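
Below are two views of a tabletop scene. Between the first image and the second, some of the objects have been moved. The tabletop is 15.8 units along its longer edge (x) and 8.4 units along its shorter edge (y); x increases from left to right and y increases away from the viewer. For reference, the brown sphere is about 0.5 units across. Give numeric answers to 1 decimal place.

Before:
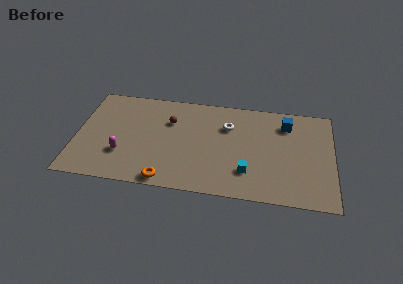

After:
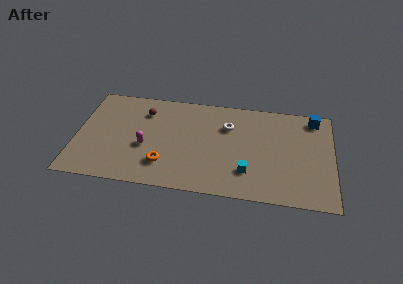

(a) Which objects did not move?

the white torus and the cyan cube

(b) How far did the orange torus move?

1.3

The orange torus was near (5.7, 0.8) before and (5.5, 2.1) after, so it travelled √(0.2² + 1.3²) ≈ 1.3 units.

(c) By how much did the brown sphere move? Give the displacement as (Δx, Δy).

(-1.6, 0.6)

From the two frames, the brown sphere sits at roughly (5.7, 5.8) before and (4.1, 6.4) after.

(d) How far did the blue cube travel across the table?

1.8

From (12.9, 6.6) to (14.6, 7.3), the blue cube covered √(1.7² + 0.7²) ≈ 1.8 units.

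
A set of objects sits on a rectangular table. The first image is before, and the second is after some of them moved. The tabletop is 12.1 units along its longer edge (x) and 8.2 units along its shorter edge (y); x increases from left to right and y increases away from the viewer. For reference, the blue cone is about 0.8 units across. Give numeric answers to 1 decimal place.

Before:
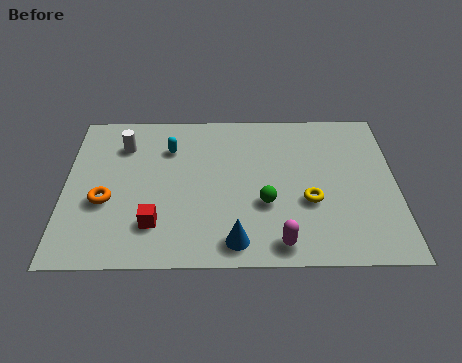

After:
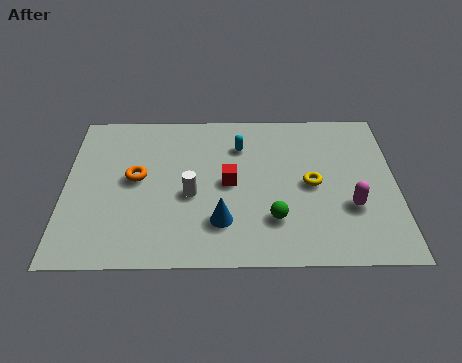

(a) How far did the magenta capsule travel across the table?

3.2

The magenta capsule was near (7.8, 1.0) before and (10.4, 2.8) after, so it travelled √(2.6² + 1.8²) ≈ 3.2 units.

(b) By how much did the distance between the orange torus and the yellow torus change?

-1.0

The distance was about 7.4 in the first image and 6.4 in the second, so they moved 1.0 units closer together.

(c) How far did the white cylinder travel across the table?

3.7

From (2.1, 6.2) to (4.6, 3.5), the white cylinder covered √(2.5² + 2.7²) ≈ 3.7 units.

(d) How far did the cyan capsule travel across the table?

2.6

From (3.8, 6.0) to (6.4, 6.1), the cyan capsule covered √(2.6² + 0.1²) ≈ 2.6 units.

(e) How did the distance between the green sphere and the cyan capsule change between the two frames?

-0.5

They were about 4.6 units apart before and 4.1 after — 0.5 units closer together.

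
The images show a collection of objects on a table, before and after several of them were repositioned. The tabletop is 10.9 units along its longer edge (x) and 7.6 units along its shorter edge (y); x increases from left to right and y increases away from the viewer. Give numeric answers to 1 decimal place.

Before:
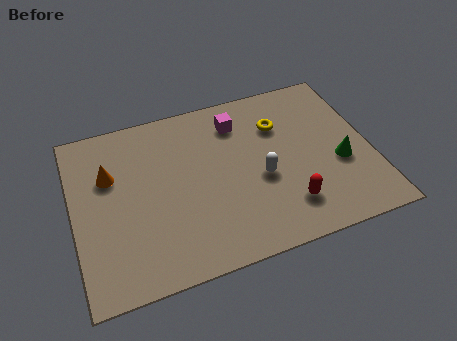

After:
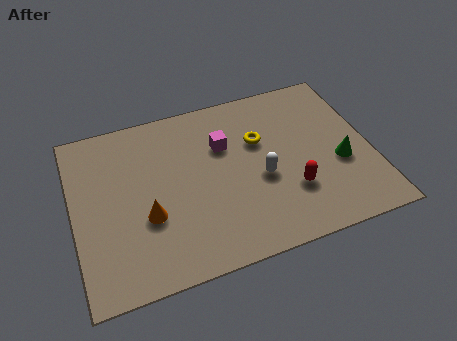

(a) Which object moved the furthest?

the orange cone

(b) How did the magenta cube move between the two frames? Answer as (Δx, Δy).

(-0.6, -0.9)

The magenta cube started near (6.2, 6.0) and ended near (5.6, 5.1).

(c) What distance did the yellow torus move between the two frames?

0.9

From (7.7, 5.4) to (6.9, 4.9), the yellow torus covered √(0.8² + 0.5²) ≈ 0.9 units.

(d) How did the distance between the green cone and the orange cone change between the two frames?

-1.4

They were about 8.5 units apart before and 7.1 after — 1.4 units closer together.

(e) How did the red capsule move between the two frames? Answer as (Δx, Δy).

(0.2, 0.6)

The red capsule started near (7.6, 1.7) and ended near (7.8, 2.3).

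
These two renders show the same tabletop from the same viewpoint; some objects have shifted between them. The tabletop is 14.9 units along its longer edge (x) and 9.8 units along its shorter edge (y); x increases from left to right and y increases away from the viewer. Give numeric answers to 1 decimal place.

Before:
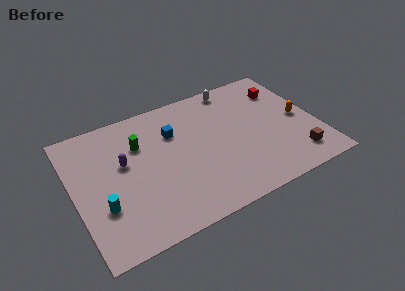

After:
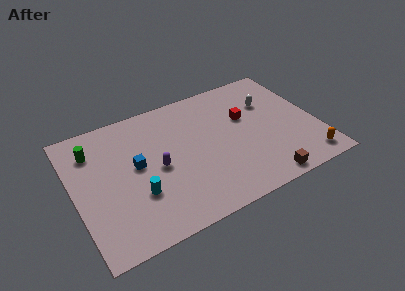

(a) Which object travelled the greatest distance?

the orange capsule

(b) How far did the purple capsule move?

2.2

The purple capsule was near (3.1, 5.8) before and (5.0, 4.6) after, so it travelled √(1.9² + 1.2²) ≈ 2.2 units.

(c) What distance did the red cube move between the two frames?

2.9

From (13.3, 7.4) to (10.7, 6.1), the red cube covered √(2.6² + 1.3²) ≈ 2.9 units.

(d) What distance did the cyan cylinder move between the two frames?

2.1

From (1.5, 3.2) to (3.6, 3.2), the cyan cylinder covered √(2.1² + 0.0²) ≈ 2.1 units.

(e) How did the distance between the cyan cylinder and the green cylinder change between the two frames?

+0.3

The distance was about 4.5 in the first image and 4.8 in the second, so they moved 0.3 units further apart.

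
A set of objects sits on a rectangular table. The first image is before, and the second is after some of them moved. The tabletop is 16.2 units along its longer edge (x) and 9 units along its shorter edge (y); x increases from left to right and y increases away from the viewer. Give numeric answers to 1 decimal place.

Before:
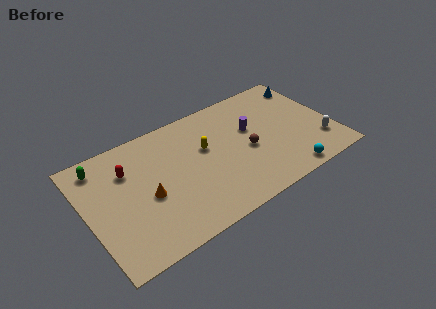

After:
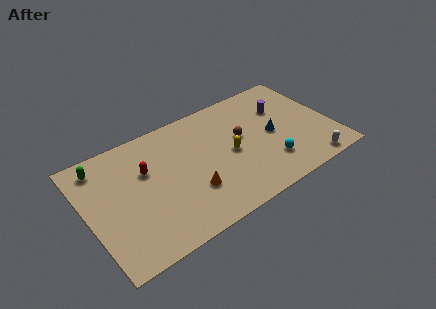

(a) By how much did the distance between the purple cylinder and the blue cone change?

-2.6

The distance was about 4.7 in the first image and 2.1 in the second, so they moved 2.6 units closer together.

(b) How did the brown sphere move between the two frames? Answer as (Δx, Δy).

(-0.2, 1.2)

From the two frames, the brown sphere sits at roughly (10.5, 4.0) before and (10.3, 5.2) after.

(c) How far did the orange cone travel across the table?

2.9

The orange cone moved from about (3.8, 3.9) to (6.5, 2.8), a distance of √(2.7² + 1.1²) ≈ 2.9.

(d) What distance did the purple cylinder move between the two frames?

2.4

The purple cylinder moved from about (11.0, 5.5) to (13.3, 6.2), a distance of √(2.3² + 0.7²) ≈ 2.4.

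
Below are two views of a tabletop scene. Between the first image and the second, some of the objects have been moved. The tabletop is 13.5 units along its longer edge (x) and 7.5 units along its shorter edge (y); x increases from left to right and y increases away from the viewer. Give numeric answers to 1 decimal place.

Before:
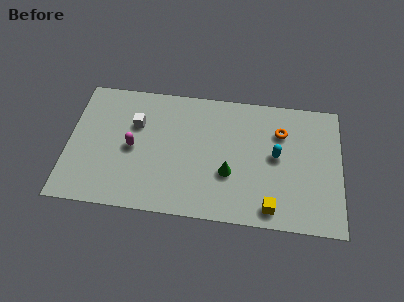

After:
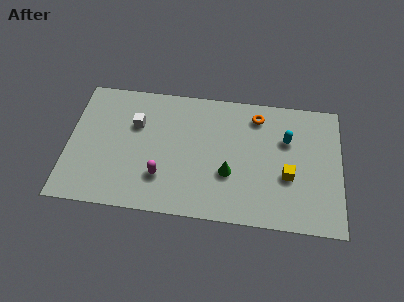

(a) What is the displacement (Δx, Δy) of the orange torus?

(-1.2, 0.8)

The orange torus started near (10.5, 5.4) and ended near (9.3, 6.2).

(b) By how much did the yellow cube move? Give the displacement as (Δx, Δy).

(0.8, 1.9)

The yellow cube was at about (10.1, 1.0) and moved to about (10.9, 2.9).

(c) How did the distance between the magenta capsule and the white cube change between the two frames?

+1.8

Before: roughly 1.4 units apart; after: 3.2. That's 1.8 units further apart.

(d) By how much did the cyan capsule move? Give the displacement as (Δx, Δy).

(0.5, 1.0)

From the two frames, the cyan capsule sits at roughly (10.3, 4.0) before and (10.8, 5.0) after.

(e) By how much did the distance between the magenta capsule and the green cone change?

-1.5

The distance was about 4.9 in the first image and 3.4 in the second, so they moved 1.5 units closer together.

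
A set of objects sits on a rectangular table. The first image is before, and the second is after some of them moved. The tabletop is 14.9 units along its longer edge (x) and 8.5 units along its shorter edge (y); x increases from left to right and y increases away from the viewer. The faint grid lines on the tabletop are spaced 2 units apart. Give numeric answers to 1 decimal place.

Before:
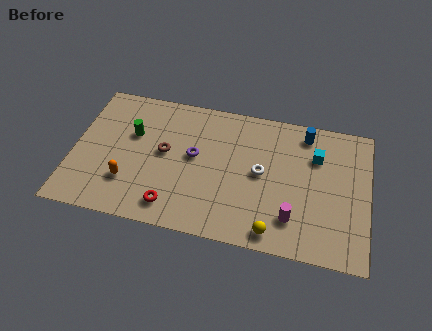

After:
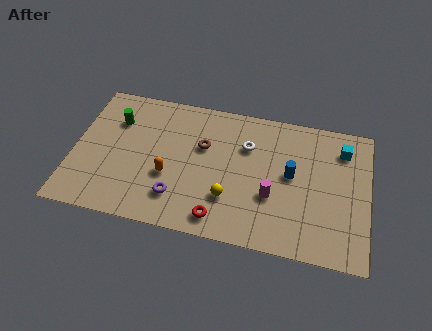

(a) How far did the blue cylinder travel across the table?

2.8

From (11.6, 7.3) to (11.0, 4.6), the blue cylinder covered √(0.6² + 2.7²) ≈ 2.8 units.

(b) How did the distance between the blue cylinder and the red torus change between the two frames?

-3.9

The distance was about 8.7 in the first image and 4.8 in the second, so they moved 3.9 units closer together.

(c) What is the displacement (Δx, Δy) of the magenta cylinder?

(-1.1, 1.1)

The magenta cylinder started near (11.2, 2.0) and ended near (10.1, 3.1).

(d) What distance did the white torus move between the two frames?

1.7

The white torus moved from about (9.5, 4.4) to (8.7, 5.9), a distance of √(0.8² + 1.5²) ≈ 1.7.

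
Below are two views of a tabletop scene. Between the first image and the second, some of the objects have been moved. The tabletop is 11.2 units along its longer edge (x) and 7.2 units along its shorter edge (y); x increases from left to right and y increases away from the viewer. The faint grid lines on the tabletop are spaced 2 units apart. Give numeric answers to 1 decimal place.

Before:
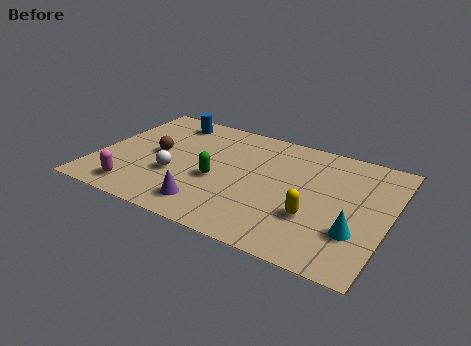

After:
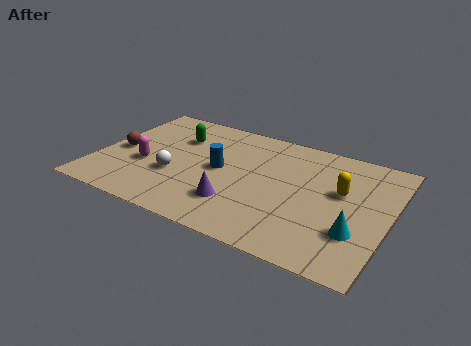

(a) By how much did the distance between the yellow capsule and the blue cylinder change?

-2.6

Before: roughly 7.2 units apart; after: 4.6. That's 2.6 units closer together.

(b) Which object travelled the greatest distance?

the blue cylinder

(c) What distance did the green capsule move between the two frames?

2.8

The green capsule moved from about (4.7, 3.0) to (2.8, 5.1), a distance of √(1.9² + 2.1²) ≈ 2.8.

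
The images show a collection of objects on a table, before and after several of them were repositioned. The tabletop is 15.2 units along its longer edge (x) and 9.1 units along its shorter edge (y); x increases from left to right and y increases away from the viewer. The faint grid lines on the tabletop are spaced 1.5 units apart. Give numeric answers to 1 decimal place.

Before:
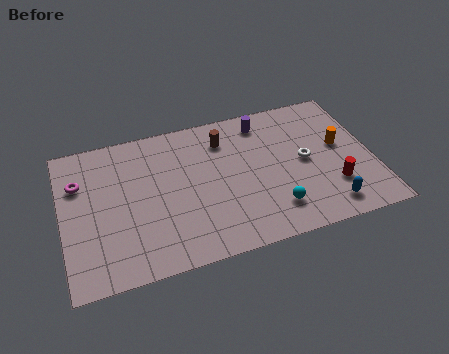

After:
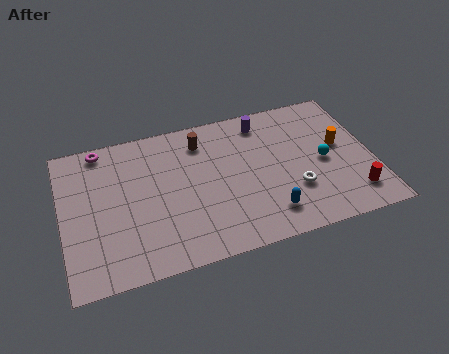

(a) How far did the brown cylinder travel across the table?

1.1

The brown cylinder was near (8.1, 7.1) before and (7.0, 7.3) after, so it travelled √(1.1² + 0.2²) ≈ 1.1 units.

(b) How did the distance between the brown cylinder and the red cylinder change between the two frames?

+2.2

The distance was about 6.7 in the first image and 8.9 in the second, so they moved 2.2 units further apart.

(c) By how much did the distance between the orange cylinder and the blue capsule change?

+1.3

The distance was about 3.8 in the first image and 5.1 in the second, so they moved 1.3 units further apart.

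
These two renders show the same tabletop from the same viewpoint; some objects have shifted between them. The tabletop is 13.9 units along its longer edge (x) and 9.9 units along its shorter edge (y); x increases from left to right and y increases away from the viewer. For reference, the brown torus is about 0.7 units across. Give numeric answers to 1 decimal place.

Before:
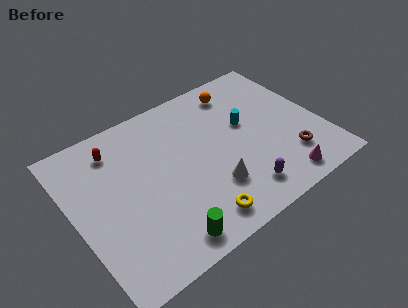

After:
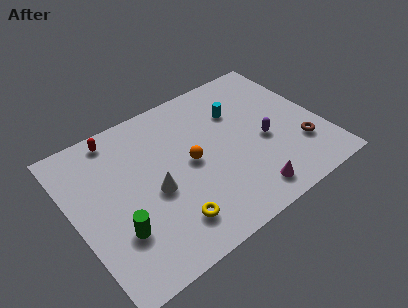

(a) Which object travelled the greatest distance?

the orange sphere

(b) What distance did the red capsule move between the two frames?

0.8

The red capsule was near (2.8, 8.0) before and (3.0, 8.8) after, so it travelled √(0.2² + 0.8²) ≈ 0.8 units.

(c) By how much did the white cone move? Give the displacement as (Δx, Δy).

(-3.0, 1.5)

The white cone was at about (7.3, 2.8) and moved to about (4.3, 4.3).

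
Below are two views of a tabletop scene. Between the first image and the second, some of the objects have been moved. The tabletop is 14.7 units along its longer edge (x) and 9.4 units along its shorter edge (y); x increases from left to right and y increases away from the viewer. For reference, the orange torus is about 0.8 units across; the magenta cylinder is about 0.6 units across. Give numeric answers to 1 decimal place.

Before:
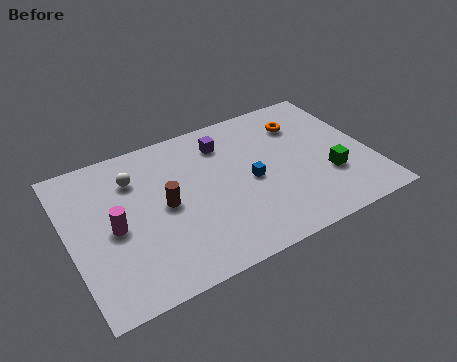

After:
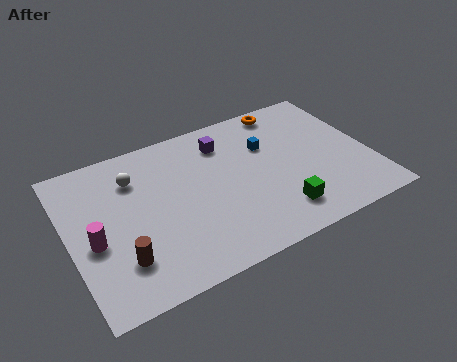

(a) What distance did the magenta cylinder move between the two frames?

1.1

The magenta cylinder was near (2.1, 4.4) before and (1.1, 4.0) after, so it travelled √(1.0² + 0.4²) ≈ 1.1 units.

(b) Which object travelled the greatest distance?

the brown cylinder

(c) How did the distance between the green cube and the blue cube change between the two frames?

+0.5

They were about 3.9 units apart before and 4.4 after — 0.5 units further apart.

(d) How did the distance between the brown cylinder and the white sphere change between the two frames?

+2.2

Before: roughly 2.6 units apart; after: 4.8. That's 2.2 units further apart.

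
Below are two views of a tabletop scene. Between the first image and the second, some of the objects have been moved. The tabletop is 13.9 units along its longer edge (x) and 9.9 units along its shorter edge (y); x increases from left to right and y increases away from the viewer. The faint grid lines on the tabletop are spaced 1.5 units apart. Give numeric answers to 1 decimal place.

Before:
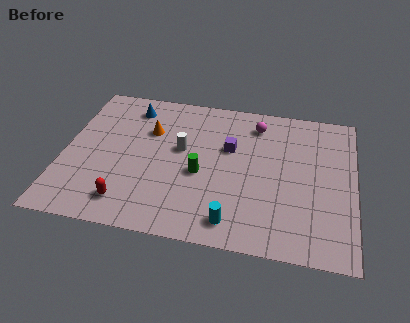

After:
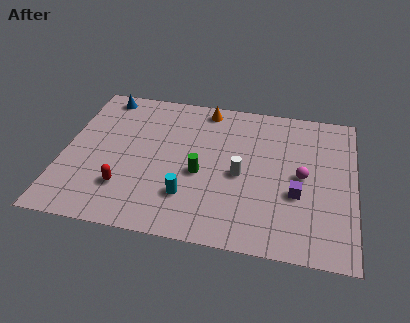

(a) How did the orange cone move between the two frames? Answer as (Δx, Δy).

(2.6, 2.1)

From the two frames, the orange cone sits at roughly (4.0, 6.7) before and (6.6, 8.8) after.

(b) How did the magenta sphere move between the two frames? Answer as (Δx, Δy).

(2.3, -3.2)

From the two frames, the magenta sphere sits at roughly (9.1, 8.1) before and (11.4, 4.9) after.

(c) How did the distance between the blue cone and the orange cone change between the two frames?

+3.2

They were about 1.8 units apart before and 5.0 after — 3.2 units further apart.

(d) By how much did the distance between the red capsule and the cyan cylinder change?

-2.0

The distance was about 5.0 in the first image and 3.0 in the second, so they moved 2.0 units closer together.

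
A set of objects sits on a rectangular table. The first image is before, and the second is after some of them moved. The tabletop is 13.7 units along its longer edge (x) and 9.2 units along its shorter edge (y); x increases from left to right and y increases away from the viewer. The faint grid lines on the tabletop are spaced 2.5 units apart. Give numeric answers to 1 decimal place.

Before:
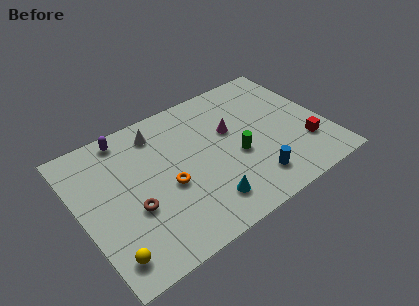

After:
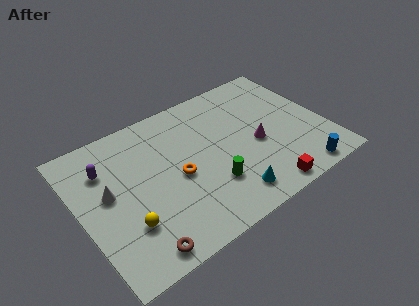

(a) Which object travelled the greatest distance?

the white cone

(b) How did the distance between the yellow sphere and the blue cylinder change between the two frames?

+1.5

Before: roughly 8.1 units apart; after: 9.6. That's 1.5 units further apart.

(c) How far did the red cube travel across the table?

3.3

The red cube was near (12.3, 2.6) before and (9.5, 0.9) after, so it travelled √(2.8² + 1.7²) ≈ 3.3 units.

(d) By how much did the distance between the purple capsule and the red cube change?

-1.1

The distance was about 10.8 in the first image and 9.7 in the second, so they moved 1.1 units closer together.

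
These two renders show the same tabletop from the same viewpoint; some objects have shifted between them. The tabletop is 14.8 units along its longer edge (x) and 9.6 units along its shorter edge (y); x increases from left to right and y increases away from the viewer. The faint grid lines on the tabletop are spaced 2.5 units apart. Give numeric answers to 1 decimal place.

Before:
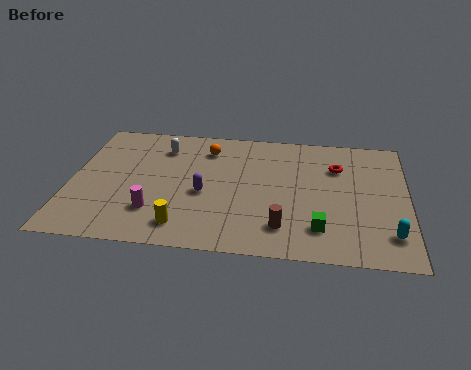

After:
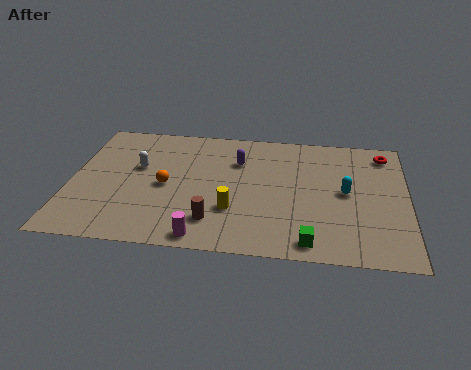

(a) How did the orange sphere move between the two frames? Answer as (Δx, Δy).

(-1.7, -3.1)

The orange sphere was at about (5.9, 7.6) and moved to about (4.2, 4.5).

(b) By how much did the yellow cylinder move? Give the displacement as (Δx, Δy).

(2.1, 1.4)

The yellow cylinder was at about (5.1, 1.6) and moved to about (7.2, 3.0).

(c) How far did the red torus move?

2.5

From (11.7, 6.8) to (13.8, 8.1), the red torus covered √(2.1² + 1.3²) ≈ 2.5 units.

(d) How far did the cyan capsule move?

3.5

From (14.0, 2.0) to (12.1, 4.9), the cyan capsule covered √(1.9² + 2.9²) ≈ 3.5 units.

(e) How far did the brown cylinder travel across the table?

3.0

The brown cylinder was near (9.4, 2.0) before and (6.4, 2.1) after, so it travelled √(3.0² + 0.1²) ≈ 3.0 units.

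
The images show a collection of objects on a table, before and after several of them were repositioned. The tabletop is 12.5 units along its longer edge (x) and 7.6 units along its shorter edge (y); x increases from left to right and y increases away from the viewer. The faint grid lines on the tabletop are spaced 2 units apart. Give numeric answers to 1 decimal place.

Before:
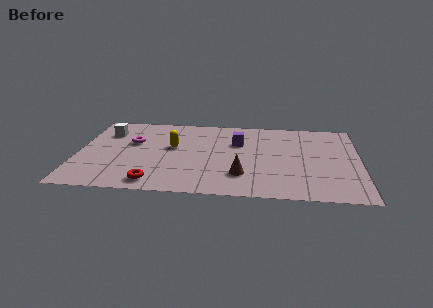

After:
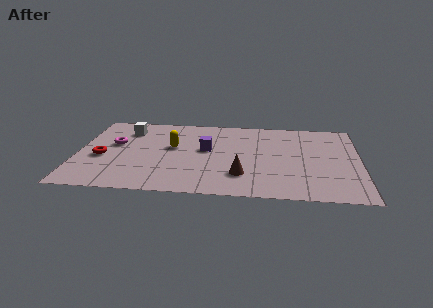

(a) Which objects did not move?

the yellow capsule and the brown cone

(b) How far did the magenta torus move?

0.8

The magenta torus was near (2.4, 4.7) before and (1.6, 4.5) after, so it travelled √(0.8² + 0.2²) ≈ 0.8 units.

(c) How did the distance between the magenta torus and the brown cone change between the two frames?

+0.6

Before: roughly 5.6 units apart; after: 6.2. That's 0.6 units further apart.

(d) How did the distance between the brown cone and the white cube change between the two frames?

-0.6

The distance was about 7.1 in the first image and 6.5 in the second, so they moved 0.6 units closer together.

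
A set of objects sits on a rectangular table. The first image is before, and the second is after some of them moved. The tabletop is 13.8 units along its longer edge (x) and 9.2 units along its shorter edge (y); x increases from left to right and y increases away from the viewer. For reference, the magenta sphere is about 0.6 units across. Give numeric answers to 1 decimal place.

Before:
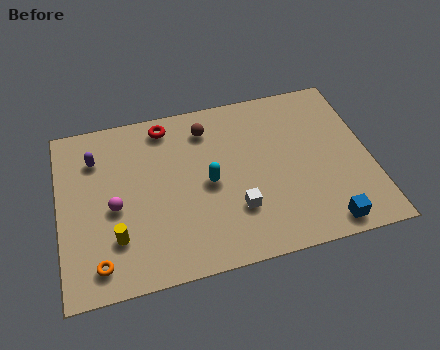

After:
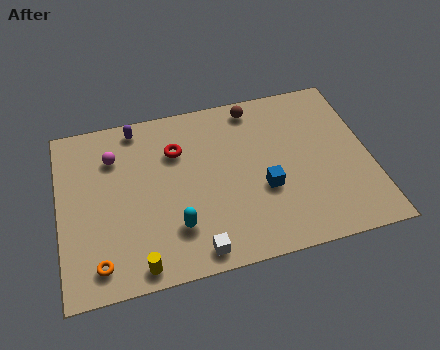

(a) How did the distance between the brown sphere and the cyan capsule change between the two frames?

+3.9

The distance was about 3.0 in the first image and 6.9 in the second, so they moved 3.9 units further apart.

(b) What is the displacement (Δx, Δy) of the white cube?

(-1.9, -1.7)

The white cube started near (7.7, 2.7) and ended near (5.8, 1.0).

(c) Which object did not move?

the orange torus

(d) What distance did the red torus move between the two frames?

1.6

The red torus moved from about (4.9, 8.0) to (5.3, 6.5), a distance of √(0.4² + 1.5²) ≈ 1.6.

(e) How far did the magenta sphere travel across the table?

2.7

The magenta sphere was near (2.4, 4.1) before and (2.5, 6.8) after, so it travelled √(0.1² + 2.7²) ≈ 2.7 units.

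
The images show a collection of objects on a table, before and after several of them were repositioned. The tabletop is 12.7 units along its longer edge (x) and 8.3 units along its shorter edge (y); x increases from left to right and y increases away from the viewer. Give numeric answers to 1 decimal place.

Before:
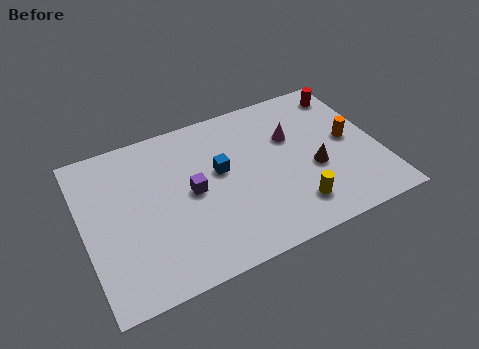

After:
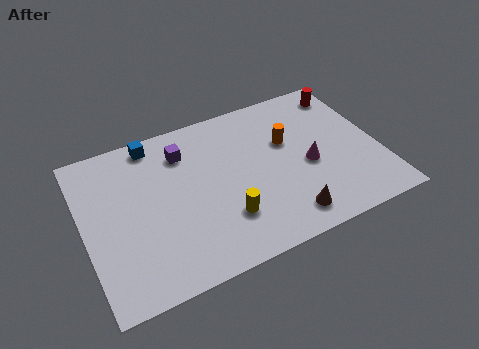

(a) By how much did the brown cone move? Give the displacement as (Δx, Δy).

(-1.5, -2.0)

The brown cone started near (9.8, 3.3) and ended near (8.3, 1.3).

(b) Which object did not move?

the red cylinder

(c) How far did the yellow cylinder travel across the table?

3.0

The yellow cylinder was near (8.7, 1.7) before and (5.8, 2.3) after, so it travelled √(2.9² + 0.6²) ≈ 3.0 units.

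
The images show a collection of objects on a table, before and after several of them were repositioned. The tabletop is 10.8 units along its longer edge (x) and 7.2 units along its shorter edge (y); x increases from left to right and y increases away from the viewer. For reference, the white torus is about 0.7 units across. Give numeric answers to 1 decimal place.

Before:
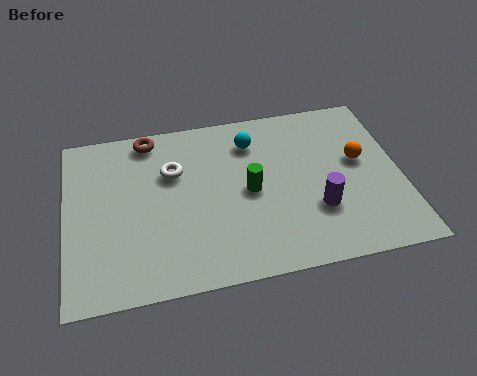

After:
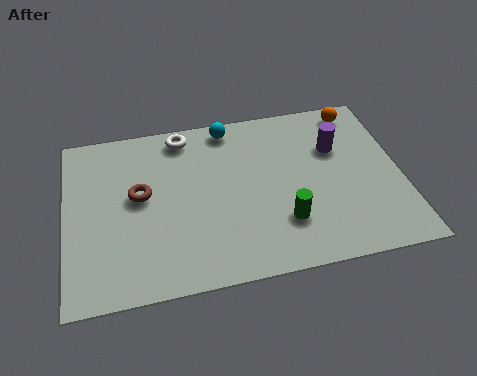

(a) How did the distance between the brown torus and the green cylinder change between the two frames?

+0.7

Before: roughly 4.2 units apart; after: 4.9. That's 0.7 units further apart.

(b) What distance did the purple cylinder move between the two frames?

2.6

The purple cylinder was near (8.0, 2.3) before and (8.8, 4.8) after, so it travelled √(0.8² + 2.5²) ≈ 2.6 units.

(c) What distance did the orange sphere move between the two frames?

2.2

From (9.5, 4.1) to (9.6, 6.3), the orange sphere covered √(0.1² + 2.2²) ≈ 2.2 units.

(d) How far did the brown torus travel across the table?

2.4

The brown torus moved from about (2.8, 6.4) to (2.4, 4.0), a distance of √(0.4² + 2.4²) ≈ 2.4.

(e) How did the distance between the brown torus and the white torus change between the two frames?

+1.0

Before: roughly 1.7 units apart; after: 2.7. That's 1.0 units further apart.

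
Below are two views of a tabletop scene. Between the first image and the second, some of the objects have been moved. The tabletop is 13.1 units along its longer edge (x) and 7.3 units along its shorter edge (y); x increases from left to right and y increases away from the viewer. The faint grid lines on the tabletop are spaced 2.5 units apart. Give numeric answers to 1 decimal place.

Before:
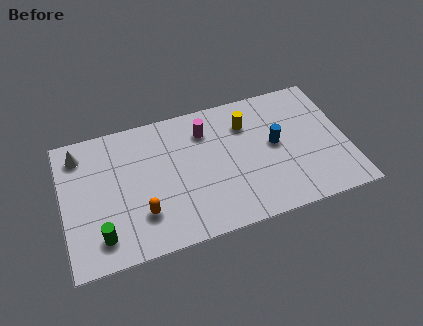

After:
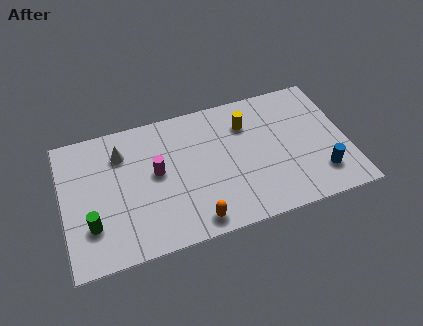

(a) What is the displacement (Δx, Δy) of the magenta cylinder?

(-2.4, -1.6)

From the two frames, the magenta cylinder sits at roughly (6.7, 5.6) before and (4.3, 4.0) after.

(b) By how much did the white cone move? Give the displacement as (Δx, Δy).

(1.9, -0.5)

From the two frames, the white cone sits at roughly (0.9, 6.0) before and (2.8, 5.5) after.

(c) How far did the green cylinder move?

0.8

The green cylinder was near (1.6, 1.4) before and (1.2, 2.1) after, so it travelled √(0.4² + 0.7²) ≈ 0.8 units.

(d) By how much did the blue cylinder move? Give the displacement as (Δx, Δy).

(1.9, -2.2)

The blue cylinder was at about (9.8, 3.9) and moved to about (11.7, 1.7).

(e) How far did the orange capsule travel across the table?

2.5

The orange capsule was near (3.5, 2.0) before and (5.8, 0.9) after, so it travelled √(2.3² + 1.1²) ≈ 2.5 units.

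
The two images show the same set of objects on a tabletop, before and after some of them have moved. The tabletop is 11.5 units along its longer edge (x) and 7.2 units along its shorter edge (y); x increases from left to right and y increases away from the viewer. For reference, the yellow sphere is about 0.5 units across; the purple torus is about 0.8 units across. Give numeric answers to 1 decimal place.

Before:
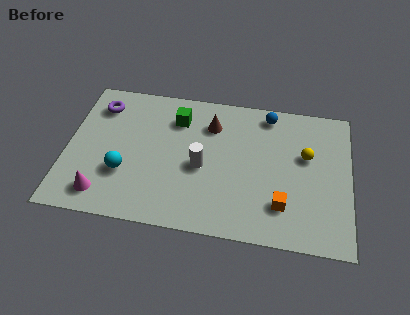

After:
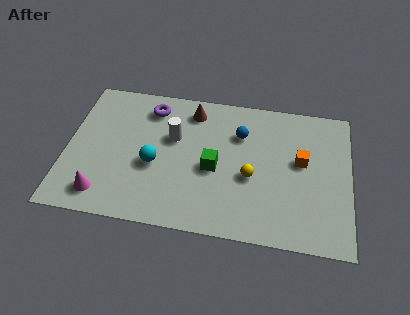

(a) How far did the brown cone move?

1.0

From (5.8, 5.4) to (5.0, 6.0), the brown cone covered √(0.8² + 0.6²) ≈ 1.0 units.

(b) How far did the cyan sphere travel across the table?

1.3

From (2.4, 2.4) to (3.6, 3.0), the cyan sphere covered √(1.2² + 0.6²) ≈ 1.3 units.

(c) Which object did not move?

the magenta cone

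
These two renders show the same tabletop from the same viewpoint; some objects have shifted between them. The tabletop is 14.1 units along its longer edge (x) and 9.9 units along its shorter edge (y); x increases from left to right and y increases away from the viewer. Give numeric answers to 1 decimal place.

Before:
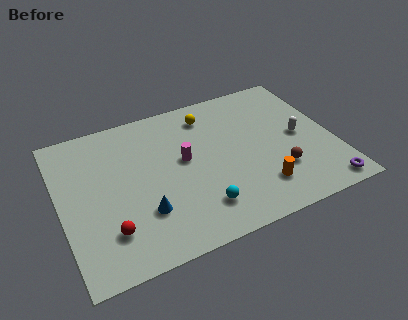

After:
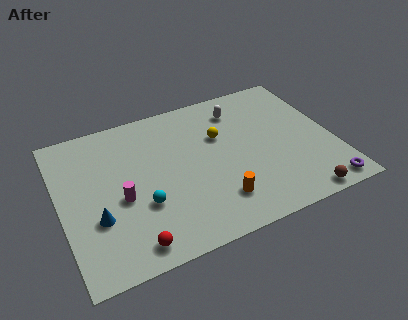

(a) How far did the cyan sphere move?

3.1

The cyan sphere moved from about (6.8, 2.1) to (4.0, 3.4), a distance of √(2.8² + 1.3²) ≈ 3.1.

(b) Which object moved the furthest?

the white capsule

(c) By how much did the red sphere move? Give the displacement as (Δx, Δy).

(1.0, -1.2)

The red sphere started near (2.2, 2.4) and ended near (3.2, 1.2).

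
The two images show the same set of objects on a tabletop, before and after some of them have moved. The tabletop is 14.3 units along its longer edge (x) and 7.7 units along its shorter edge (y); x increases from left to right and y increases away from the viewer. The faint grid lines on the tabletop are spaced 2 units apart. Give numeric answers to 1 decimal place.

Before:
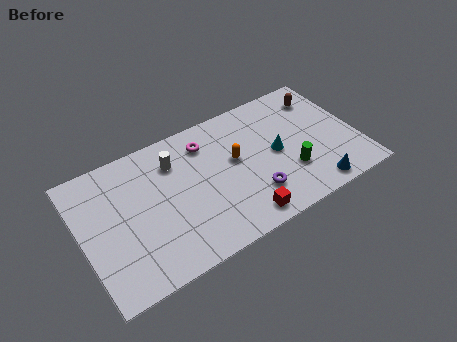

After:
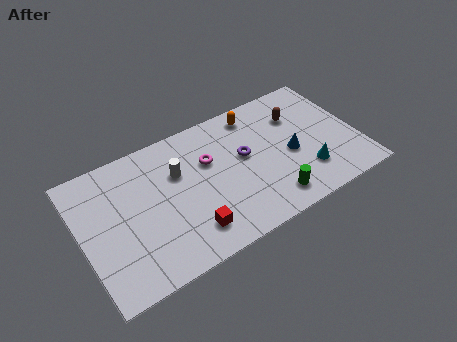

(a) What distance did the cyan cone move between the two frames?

2.2

The cyan cone moved from about (10.1, 3.8) to (11.4, 2.0), a distance of √(1.3² + 1.8²) ≈ 2.2.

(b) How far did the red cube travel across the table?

2.7

The red cube was near (7.8, 1.0) before and (5.2, 1.6) after, so it travelled √(2.6² + 0.6²) ≈ 2.7 units.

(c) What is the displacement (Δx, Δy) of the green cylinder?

(-1.2, -1.1)

The green cylinder started near (10.6, 2.4) and ended near (9.4, 1.3).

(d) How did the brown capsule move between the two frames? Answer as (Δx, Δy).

(-1.4, -0.6)

The brown capsule started near (12.9, 6.1) and ended near (11.5, 5.5).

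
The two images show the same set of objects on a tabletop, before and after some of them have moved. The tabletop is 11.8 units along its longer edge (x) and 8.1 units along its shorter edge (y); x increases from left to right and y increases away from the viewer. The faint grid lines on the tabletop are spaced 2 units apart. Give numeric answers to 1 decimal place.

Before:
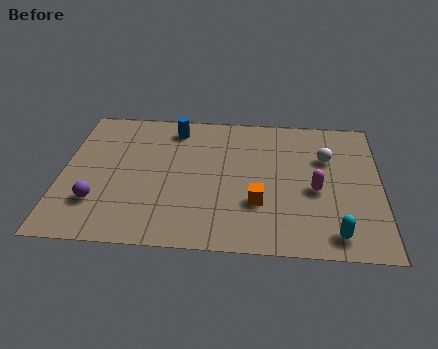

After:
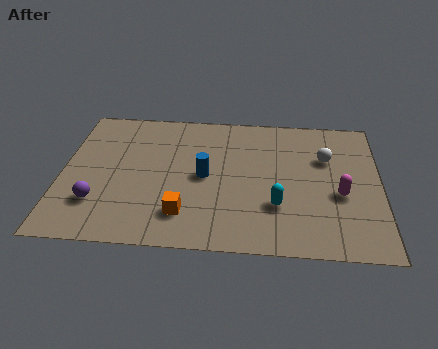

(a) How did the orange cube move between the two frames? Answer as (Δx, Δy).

(-2.7, -0.8)

From the two frames, the orange cube sits at roughly (7.3, 2.6) before and (4.6, 1.8) after.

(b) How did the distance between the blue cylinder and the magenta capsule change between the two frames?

-1.2

The distance was about 6.2 in the first image and 5.0 in the second, so they moved 1.2 units closer together.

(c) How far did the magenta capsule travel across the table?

0.9

The magenta capsule moved from about (9.4, 3.5) to (10.3, 3.3), a distance of √(0.9² + 0.2²) ≈ 0.9.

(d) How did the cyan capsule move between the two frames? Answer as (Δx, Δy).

(-2.1, 1.4)

The cyan capsule was at about (10.1, 1.1) and moved to about (8.0, 2.5).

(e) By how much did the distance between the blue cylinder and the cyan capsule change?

-5.2

They were about 8.3 units apart before and 3.1 after — 5.2 units closer together.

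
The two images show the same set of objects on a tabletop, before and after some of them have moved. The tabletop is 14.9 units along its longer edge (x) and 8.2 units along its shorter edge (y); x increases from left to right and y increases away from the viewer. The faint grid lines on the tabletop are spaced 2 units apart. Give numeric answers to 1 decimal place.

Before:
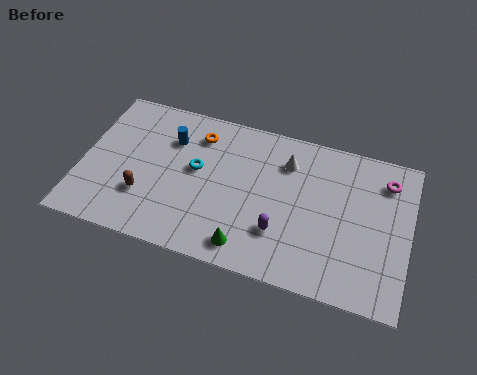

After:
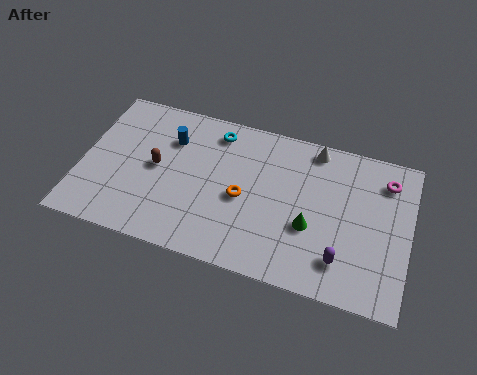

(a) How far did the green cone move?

3.3

The green cone moved from about (7.8, 1.2) to (10.5, 3.1), a distance of √(2.7² + 1.9²) ≈ 3.3.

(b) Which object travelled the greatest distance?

the orange torus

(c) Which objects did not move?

the magenta torus and the blue cylinder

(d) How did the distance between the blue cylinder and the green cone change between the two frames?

+1.1

Before: roughly 6.1 units apart; after: 7.2. That's 1.1 units further apart.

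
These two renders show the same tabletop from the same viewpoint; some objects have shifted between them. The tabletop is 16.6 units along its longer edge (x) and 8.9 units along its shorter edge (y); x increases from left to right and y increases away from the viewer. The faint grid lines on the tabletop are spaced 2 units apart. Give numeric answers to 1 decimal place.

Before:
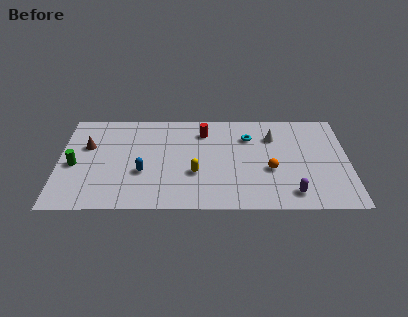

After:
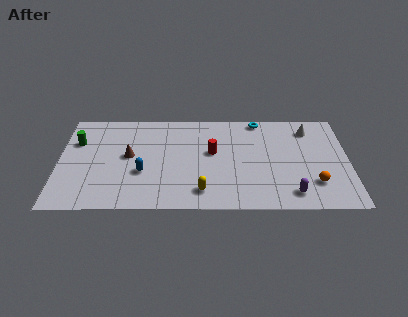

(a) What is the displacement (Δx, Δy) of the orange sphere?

(2.5, -1.2)

The orange sphere was at about (12.1, 3.5) and moved to about (14.6, 2.3).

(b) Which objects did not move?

the blue capsule and the purple capsule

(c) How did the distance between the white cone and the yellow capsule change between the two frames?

+2.8

The distance was about 5.6 in the first image and 8.4 in the second, so they moved 2.8 units further apart.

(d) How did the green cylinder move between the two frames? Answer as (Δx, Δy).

(0.1, 2.1)

The green cylinder was at about (0.9, 4.0) and moved to about (1.0, 6.1).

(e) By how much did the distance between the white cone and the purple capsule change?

+0.7

The distance was about 5.2 in the first image and 5.9 in the second, so they moved 0.7 units further apart.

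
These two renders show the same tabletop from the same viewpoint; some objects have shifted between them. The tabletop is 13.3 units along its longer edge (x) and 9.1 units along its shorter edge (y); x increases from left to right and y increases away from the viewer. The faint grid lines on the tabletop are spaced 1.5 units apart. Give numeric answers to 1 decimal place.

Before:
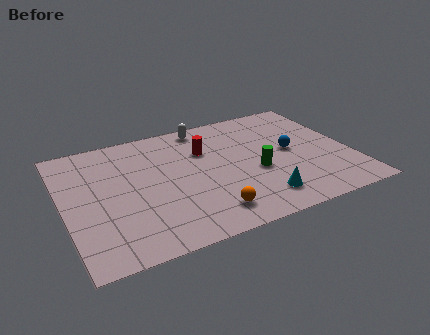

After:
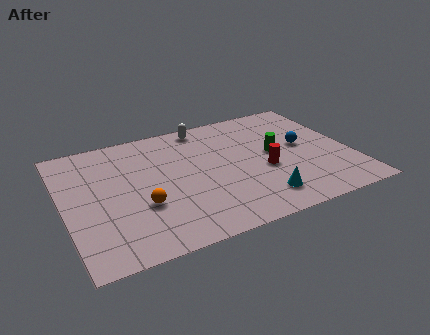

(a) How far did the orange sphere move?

3.3

The orange sphere moved from about (6.3, 1.6) to (3.4, 3.2), a distance of √(2.9² + 1.6²) ≈ 3.3.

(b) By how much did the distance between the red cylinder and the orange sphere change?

+1.2

Before: roughly 4.6 units apart; after: 5.8. That's 1.2 units further apart.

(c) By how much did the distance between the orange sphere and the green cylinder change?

+3.3

They were about 3.3 units apart before and 6.6 after — 3.3 units further apart.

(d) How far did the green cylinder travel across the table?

1.5

The green cylinder was near (8.8, 3.7) before and (9.8, 4.8) after, so it travelled √(1.0² + 1.1²) ≈ 1.5 units.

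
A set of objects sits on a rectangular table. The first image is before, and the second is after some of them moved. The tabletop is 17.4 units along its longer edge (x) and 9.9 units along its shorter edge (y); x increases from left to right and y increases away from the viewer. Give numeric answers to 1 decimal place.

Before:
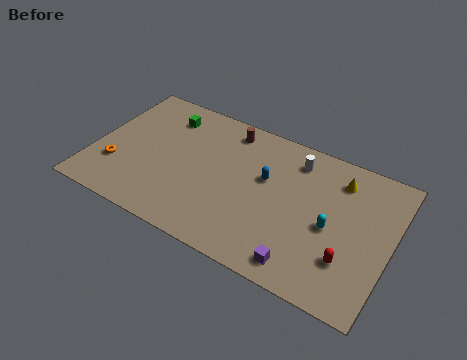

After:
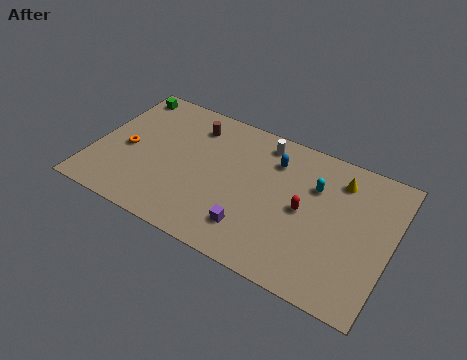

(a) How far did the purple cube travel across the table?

3.2

From (12.8, 1.3) to (9.7, 2.2), the purple cube covered √(3.1² + 0.9²) ≈ 3.2 units.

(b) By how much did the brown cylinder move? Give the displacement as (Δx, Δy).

(-2.0, -0.6)

The brown cylinder was at about (7.4, 8.5) and moved to about (5.4, 7.9).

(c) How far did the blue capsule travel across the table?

1.5

The blue capsule was near (10.0, 6.0) before and (10.3, 7.5) after, so it travelled √(0.3² + 1.5²) ≈ 1.5 units.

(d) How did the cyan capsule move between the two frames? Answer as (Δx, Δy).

(-1.2, 2.3)

From the two frames, the cyan capsule sits at roughly (14.0, 4.5) before and (12.8, 6.8) after.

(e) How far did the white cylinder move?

2.0

The white cylinder was near (11.5, 8.1) before and (9.5, 8.5) after, so it travelled √(2.0² + 0.4²) ≈ 2.0 units.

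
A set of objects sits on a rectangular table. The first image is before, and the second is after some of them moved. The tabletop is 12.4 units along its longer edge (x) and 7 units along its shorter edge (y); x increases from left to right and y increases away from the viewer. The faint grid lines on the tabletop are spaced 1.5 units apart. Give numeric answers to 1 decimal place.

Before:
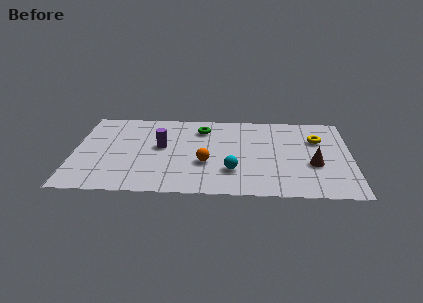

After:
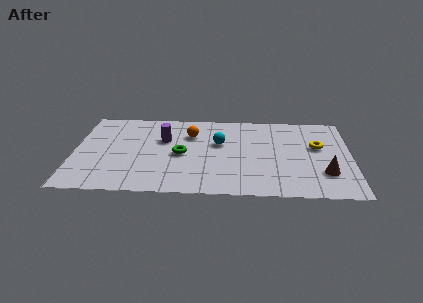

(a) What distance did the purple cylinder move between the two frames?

0.6

From (3.9, 3.9) to (4.0, 4.5), the purple cylinder covered √(0.1² + 0.6²) ≈ 0.6 units.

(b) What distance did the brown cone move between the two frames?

0.9

From (10.7, 2.7) to (11.2, 2.0), the brown cone covered √(0.5² + 0.7²) ≈ 0.9 units.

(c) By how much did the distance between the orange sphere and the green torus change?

-1.2

The distance was about 2.9 in the first image and 1.7 in the second, so they moved 1.2 units closer together.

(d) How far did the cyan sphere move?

2.4

From (7.1, 2.0) to (6.5, 4.3), the cyan sphere covered √(0.6² + 2.3²) ≈ 2.4 units.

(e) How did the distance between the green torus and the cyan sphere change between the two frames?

-1.8

Before: roughly 3.8 units apart; after: 2.0. That's 1.8 units closer together.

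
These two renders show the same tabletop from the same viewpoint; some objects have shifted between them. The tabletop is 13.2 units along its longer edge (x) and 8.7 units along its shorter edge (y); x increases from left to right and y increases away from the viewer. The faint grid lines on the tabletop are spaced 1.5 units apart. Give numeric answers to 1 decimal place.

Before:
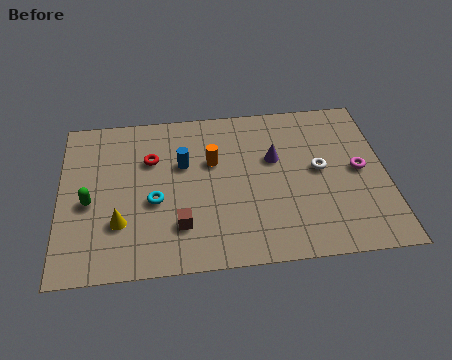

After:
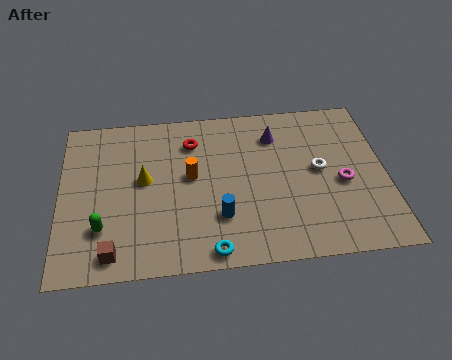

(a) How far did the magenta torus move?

0.9

From (12.1, 4.4) to (11.4, 3.8), the magenta torus covered √(0.7² + 0.6²) ≈ 0.9 units.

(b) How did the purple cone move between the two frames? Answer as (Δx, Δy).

(0.1, 1.3)

The purple cone started near (8.7, 5.4) and ended near (8.8, 6.7).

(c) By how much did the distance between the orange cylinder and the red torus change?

-0.6

Before: roughly 2.5 units apart; after: 1.9. That's 0.6 units closer together.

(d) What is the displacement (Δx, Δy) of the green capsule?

(0.5, -1.4)

The green capsule started near (1.2, 3.8) and ended near (1.7, 2.4).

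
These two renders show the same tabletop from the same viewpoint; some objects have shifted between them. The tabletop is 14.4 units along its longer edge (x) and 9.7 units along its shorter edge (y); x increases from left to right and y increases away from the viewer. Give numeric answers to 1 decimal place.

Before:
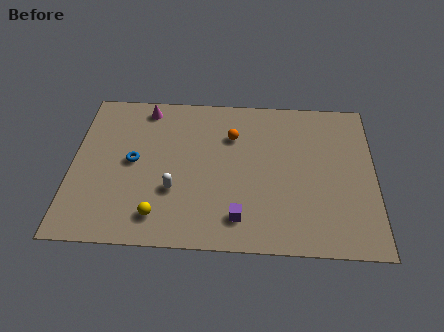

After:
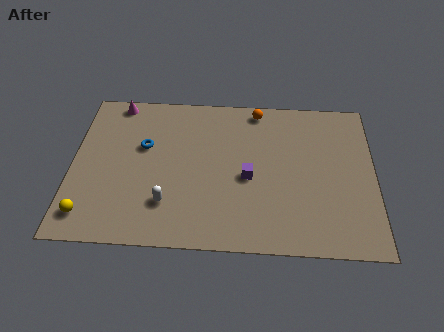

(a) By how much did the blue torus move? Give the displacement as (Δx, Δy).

(0.5, 1.0)

The blue torus was at about (2.9, 5.0) and moved to about (3.4, 6.0).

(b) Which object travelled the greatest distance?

the yellow sphere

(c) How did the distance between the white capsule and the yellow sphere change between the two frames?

+2.1

Before: roughly 1.7 units apart; after: 3.8. That's 2.1 units further apart.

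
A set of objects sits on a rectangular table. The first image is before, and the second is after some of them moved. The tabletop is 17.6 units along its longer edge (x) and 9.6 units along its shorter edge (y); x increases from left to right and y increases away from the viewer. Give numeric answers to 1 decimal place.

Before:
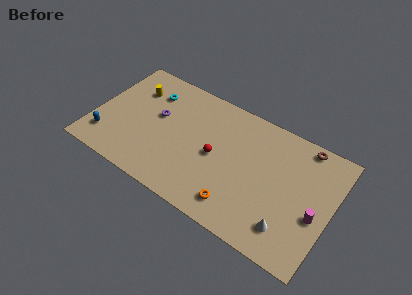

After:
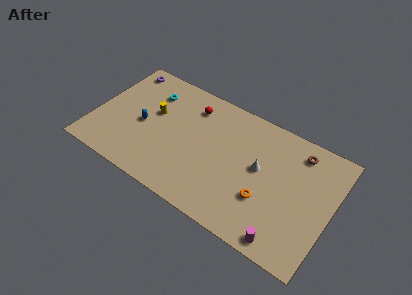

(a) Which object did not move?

the cyan torus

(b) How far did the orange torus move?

2.3

The orange torus was near (11.2, 1.7) before and (13.0, 3.2) after, so it travelled √(1.8² + 1.5²) ≈ 2.3 units.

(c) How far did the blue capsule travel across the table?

3.3

The blue capsule was near (1.2, 2.1) before and (3.6, 4.4) after, so it travelled √(2.4² + 2.3²) ≈ 3.3 units.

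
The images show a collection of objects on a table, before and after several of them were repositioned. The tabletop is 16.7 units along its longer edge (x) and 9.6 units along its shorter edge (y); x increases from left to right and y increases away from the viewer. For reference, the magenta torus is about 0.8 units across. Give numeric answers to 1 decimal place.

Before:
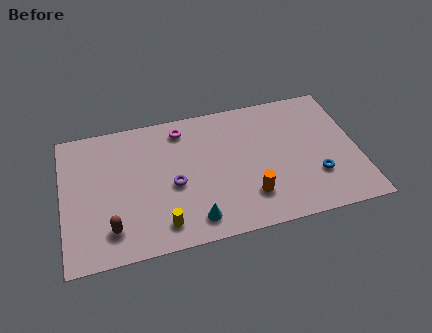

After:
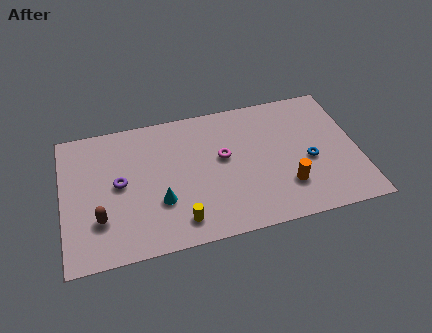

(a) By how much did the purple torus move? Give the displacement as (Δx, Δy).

(-3.0, 0.8)

The purple torus started near (6.2, 4.2) and ended near (3.2, 5.0).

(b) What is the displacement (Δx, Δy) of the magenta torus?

(2.2, -2.6)

From the two frames, the magenta torus sits at roughly (6.9, 8.1) before and (9.1, 5.5) after.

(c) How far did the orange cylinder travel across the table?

2.1

The orange cylinder was near (10.4, 2.4) before and (12.5, 2.6) after, so it travelled √(2.1² + 0.2²) ≈ 2.1 units.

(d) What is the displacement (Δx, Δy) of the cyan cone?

(-1.8, 1.7)

From the two frames, the cyan cone sits at roughly (7.2, 1.5) before and (5.4, 3.2) after.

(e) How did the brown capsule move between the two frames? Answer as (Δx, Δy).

(-0.6, 0.8)

From the two frames, the brown capsule sits at roughly (2.6, 2.0) before and (2.0, 2.8) after.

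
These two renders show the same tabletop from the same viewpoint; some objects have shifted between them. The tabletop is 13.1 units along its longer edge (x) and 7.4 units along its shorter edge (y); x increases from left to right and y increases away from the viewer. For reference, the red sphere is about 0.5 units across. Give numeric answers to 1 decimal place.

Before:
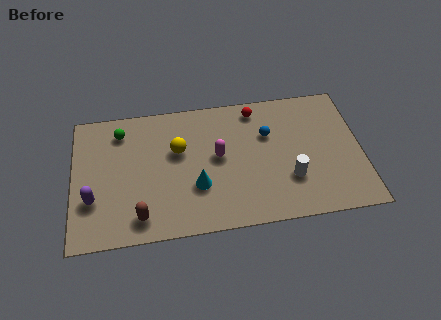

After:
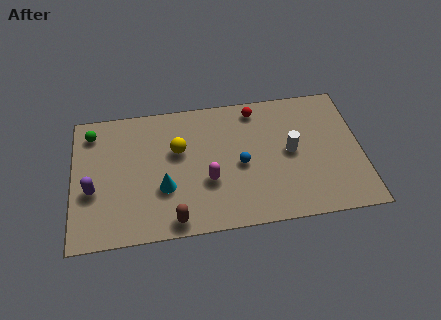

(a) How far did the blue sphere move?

2.0

From (8.9, 4.9) to (7.6, 3.4), the blue sphere covered √(1.3² + 1.5²) ≈ 2.0 units.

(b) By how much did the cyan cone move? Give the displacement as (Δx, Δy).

(-1.5, 0.1)

The cyan cone was at about (5.6, 2.5) and moved to about (4.1, 2.6).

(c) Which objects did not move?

the yellow sphere and the red sphere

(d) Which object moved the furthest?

the blue sphere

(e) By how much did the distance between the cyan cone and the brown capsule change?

-1.1

Before: roughly 2.9 units apart; after: 1.8. That's 1.1 units closer together.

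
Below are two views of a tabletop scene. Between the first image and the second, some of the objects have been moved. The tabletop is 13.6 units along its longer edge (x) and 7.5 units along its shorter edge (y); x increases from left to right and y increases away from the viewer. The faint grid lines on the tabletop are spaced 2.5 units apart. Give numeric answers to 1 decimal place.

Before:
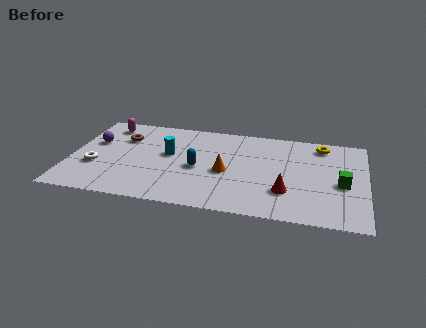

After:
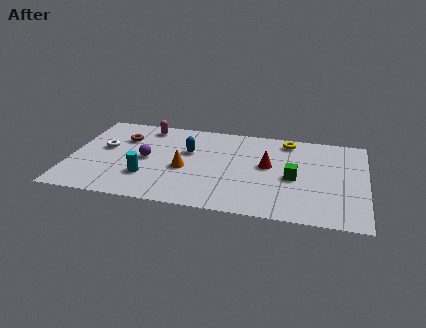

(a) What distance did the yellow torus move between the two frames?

1.6

The yellow torus moved from about (11.5, 6.4) to (9.9, 6.5), a distance of √(1.6² + 0.1²) ≈ 1.6.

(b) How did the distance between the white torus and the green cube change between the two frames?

-2.5

They were about 11.3 units apart before and 8.8 after — 2.5 units closer together.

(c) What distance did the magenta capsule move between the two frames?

1.8

The magenta capsule was near (1.5, 6.3) before and (3.3, 6.5) after, so it travelled √(1.8² + 0.2²) ≈ 1.8 units.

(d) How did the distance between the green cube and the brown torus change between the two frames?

-2.2

They were about 10.4 units apart before and 8.2 after — 2.2 units closer together.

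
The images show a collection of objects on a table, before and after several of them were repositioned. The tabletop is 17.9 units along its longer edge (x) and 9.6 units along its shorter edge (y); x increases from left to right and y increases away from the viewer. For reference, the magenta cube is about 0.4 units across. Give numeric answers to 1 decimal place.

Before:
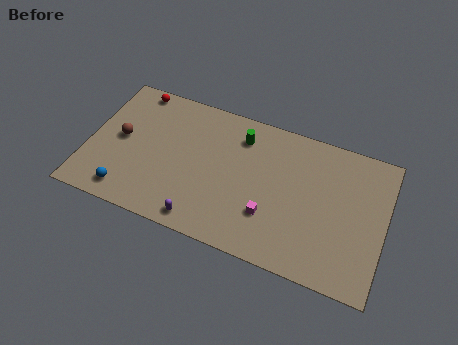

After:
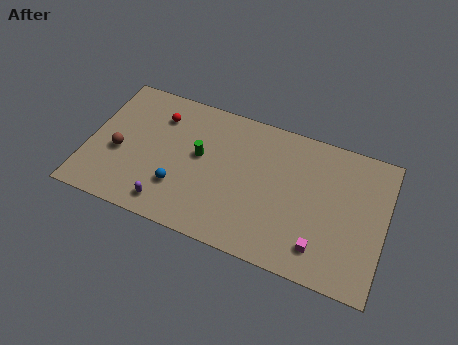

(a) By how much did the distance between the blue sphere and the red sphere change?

-2.5

Before: roughly 7.3 units apart; after: 4.8. That's 2.5 units closer together.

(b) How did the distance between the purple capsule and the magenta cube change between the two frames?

+4.8

They were about 4.3 units apart before and 9.1 after — 4.8 units further apart.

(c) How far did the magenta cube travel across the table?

3.3

The magenta cube moved from about (11.2, 2.9) to (14.3, 1.9), a distance of √(3.1² + 1.0²) ≈ 3.3.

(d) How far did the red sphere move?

2.2

The red sphere was near (2.3, 8.7) before and (4.0, 7.3) after, so it travelled √(1.7² + 1.4²) ≈ 2.2 units.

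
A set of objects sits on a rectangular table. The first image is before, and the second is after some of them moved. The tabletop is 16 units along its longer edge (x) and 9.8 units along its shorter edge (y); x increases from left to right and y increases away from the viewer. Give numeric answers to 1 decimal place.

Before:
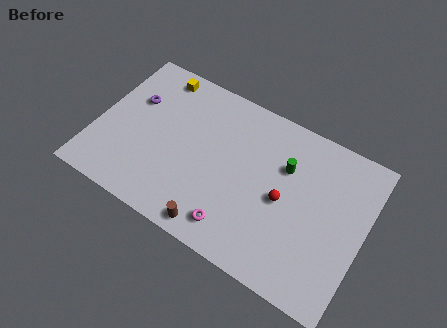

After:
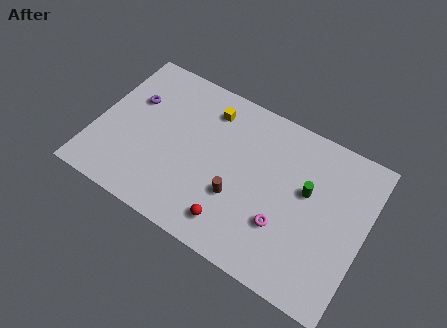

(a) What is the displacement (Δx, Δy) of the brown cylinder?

(0.9, 2.4)

The brown cylinder was at about (7.8, 1.0) and moved to about (8.7, 3.4).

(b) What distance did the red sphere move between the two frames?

3.9

The red sphere was near (11.3, 4.6) before and (8.7, 1.7) after, so it travelled √(2.6² + 2.9²) ≈ 3.9 units.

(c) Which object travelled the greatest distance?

the red sphere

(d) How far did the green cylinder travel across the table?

1.6

The green cylinder was near (11.1, 6.6) before and (12.5, 5.8) after, so it travelled √(1.4² + 0.8²) ≈ 1.6 units.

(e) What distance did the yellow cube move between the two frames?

3.4

The yellow cube was near (3.0, 8.6) before and (6.3, 7.9) after, so it travelled √(3.3² + 0.7²) ≈ 3.4 units.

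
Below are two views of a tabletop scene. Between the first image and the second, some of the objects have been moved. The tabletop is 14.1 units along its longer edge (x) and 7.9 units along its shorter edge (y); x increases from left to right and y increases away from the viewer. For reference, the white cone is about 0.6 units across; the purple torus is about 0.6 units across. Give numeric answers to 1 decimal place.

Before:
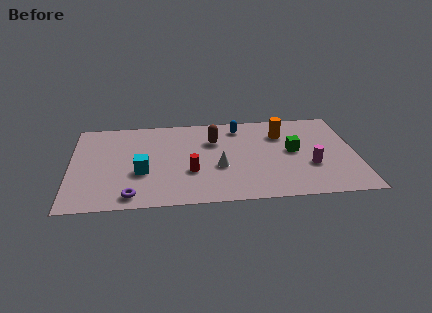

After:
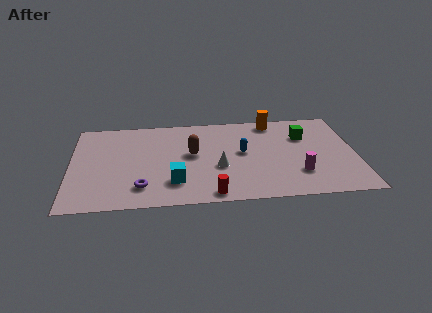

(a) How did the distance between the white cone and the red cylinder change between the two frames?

+0.9

The distance was about 1.4 in the first image and 2.3 in the second, so they moved 0.9 units further apart.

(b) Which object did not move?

the white cone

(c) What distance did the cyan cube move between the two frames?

1.9

From (3.5, 3.0) to (5.1, 2.0), the cyan cube covered √(1.6² + 1.0²) ≈ 1.9 units.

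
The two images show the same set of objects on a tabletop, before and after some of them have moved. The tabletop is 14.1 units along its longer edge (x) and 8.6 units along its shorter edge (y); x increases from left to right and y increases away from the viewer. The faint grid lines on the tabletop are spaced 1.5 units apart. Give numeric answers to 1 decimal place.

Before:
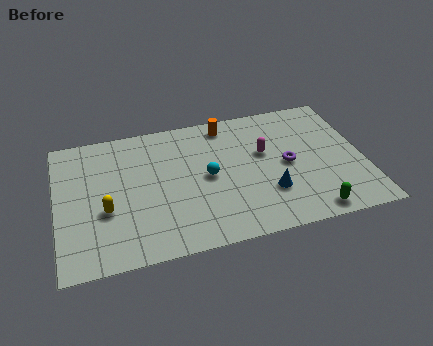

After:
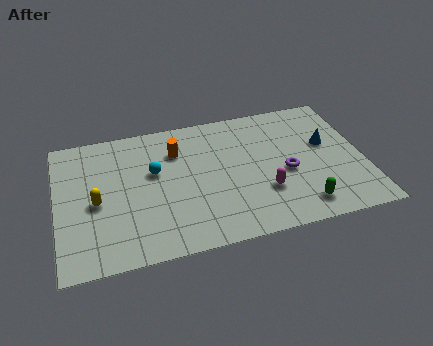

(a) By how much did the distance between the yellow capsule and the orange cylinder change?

-2.7

The distance was about 7.2 in the first image and 4.5 in the second, so they moved 2.7 units closer together.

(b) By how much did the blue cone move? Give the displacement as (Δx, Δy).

(2.9, 2.5)

The blue cone started near (9.6, 2.6) and ended near (12.5, 5.1).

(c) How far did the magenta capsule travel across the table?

2.5

The magenta capsule moved from about (9.6, 5.2) to (9.4, 2.7), a distance of √(0.2² + 2.5²) ≈ 2.5.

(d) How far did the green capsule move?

0.6

The green capsule moved from about (11.4, 0.9) to (11.0, 1.4), a distance of √(0.4² + 0.5²) ≈ 0.6.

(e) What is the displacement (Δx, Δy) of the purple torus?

(-0.1, -0.5)

The purple torus started near (10.6, 4.2) and ended near (10.5, 3.7).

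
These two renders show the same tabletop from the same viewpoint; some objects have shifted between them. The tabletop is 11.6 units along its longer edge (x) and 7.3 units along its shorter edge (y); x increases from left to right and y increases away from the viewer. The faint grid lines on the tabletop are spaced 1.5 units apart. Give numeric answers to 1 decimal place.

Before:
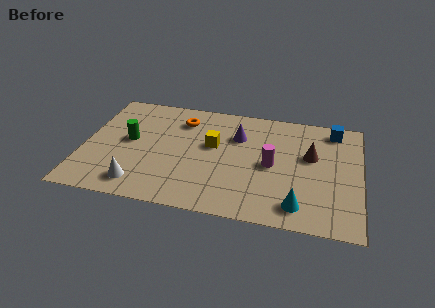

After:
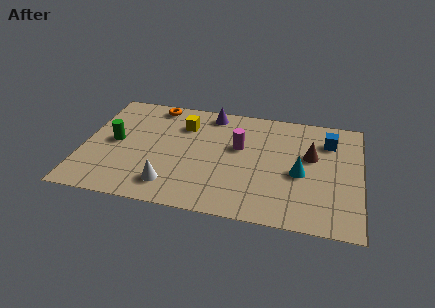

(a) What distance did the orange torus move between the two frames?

1.4

The orange torus was near (4.0, 5.7) before and (2.8, 6.5) after, so it travelled √(1.2² + 0.8²) ≈ 1.4 units.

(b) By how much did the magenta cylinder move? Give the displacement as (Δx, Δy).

(-1.4, 0.9)

From the two frames, the magenta cylinder sits at roughly (7.9, 3.5) before and (6.5, 4.4) after.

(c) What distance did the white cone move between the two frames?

1.3

From (2.5, 1.2) to (3.8, 1.4), the white cone covered √(1.3² + 0.2²) ≈ 1.3 units.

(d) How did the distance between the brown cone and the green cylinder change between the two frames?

+0.6

The distance was about 7.6 in the first image and 8.2 in the second, so they moved 0.6 units further apart.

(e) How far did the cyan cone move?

2.0

From (9.1, 1.2) to (9.1, 3.2), the cyan cone covered √(0.0² + 2.0²) ≈ 2.0 units.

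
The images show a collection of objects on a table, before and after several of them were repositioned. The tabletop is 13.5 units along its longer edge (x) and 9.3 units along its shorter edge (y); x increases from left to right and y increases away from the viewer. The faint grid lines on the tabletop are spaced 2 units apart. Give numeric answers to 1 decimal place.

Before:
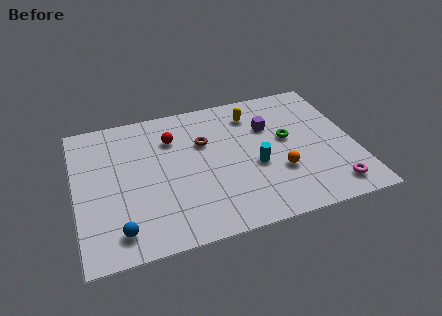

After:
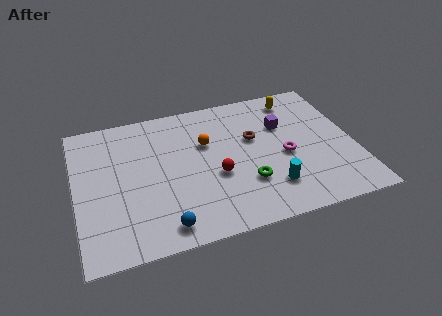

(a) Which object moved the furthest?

the orange sphere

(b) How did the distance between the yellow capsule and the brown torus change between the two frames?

+0.4

The distance was about 2.8 in the first image and 3.2 in the second, so they moved 0.4 units further apart.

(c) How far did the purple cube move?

0.7

The purple cube was near (9.5, 6.3) before and (10.2, 6.2) after, so it travelled √(0.7² + 0.1²) ≈ 0.7 units.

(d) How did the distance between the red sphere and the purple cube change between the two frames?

-0.4

They were about 4.7 units apart before and 4.3 after — 0.4 units closer together.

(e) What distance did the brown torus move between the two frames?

2.4

From (6.3, 6.1) to (8.7, 5.7), the brown torus covered √(2.4² + 0.4²) ≈ 2.4 units.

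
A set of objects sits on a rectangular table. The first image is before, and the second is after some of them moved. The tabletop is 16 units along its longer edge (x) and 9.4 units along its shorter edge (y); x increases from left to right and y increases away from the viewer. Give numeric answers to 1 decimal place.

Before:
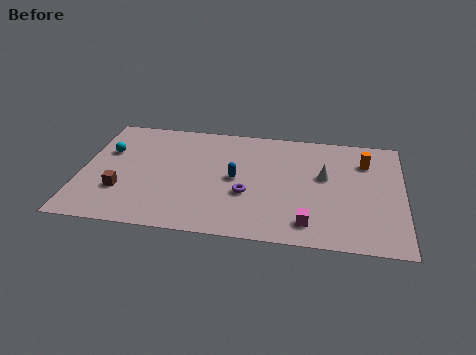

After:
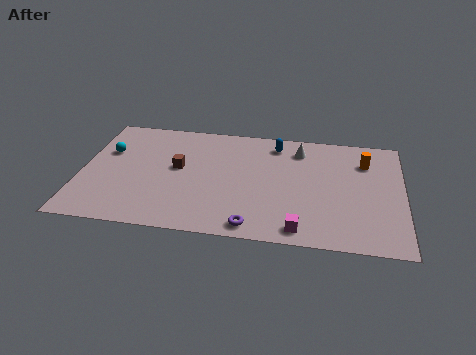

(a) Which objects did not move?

the cyan sphere and the orange cylinder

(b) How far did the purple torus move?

2.5

The purple torus moved from about (8.3, 3.5) to (8.7, 1.0), a distance of √(0.4² + 2.5²) ≈ 2.5.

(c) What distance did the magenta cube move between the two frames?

0.6

From (11.4, 1.6) to (11.0, 1.1), the magenta cube covered √(0.4² + 0.5²) ≈ 0.6 units.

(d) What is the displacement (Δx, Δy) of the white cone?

(-1.3, 2.1)

The white cone was at about (12.1, 5.5) and moved to about (10.8, 7.6).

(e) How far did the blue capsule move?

3.7

The blue capsule was near (7.7, 4.7) before and (9.6, 7.9) after, so it travelled √(1.9² + 3.2²) ≈ 3.7 units.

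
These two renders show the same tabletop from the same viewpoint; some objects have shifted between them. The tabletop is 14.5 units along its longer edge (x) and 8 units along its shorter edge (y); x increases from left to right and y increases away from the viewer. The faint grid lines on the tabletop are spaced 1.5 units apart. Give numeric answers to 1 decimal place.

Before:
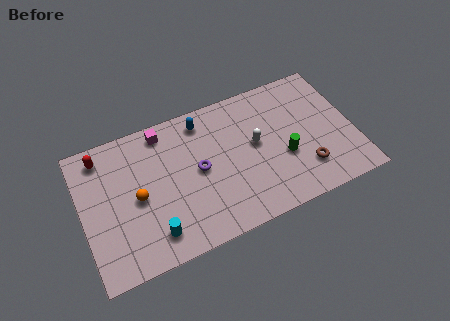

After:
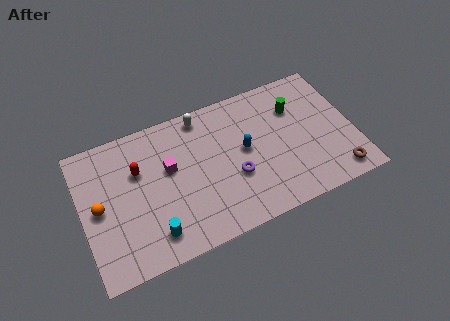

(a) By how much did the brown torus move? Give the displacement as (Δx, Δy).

(1.6, -0.9)

The brown torus was at about (11.7, 2.0) and moved to about (13.3, 1.1).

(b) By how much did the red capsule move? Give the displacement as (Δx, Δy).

(1.8, -1.5)

The red capsule started near (1.3, 6.8) and ended near (3.1, 5.3).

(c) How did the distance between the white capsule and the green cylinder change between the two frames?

+3.2

They were about 1.9 units apart before and 5.1 after — 3.2 units further apart.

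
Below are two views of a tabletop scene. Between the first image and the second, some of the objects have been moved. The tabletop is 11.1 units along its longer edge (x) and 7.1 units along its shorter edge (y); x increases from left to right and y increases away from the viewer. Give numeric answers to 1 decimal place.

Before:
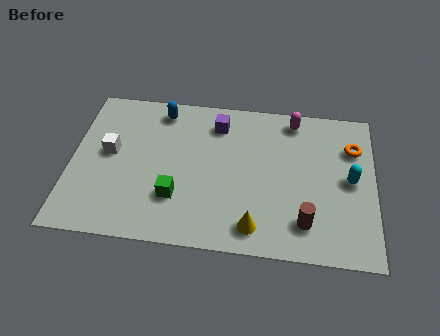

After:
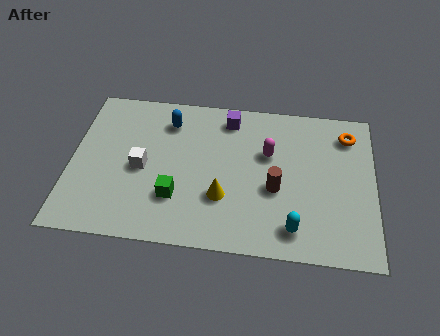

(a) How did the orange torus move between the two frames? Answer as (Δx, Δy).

(-0.2, 0.6)

From the two frames, the orange torus sits at roughly (10.3, 5.1) before and (10.1, 5.7) after.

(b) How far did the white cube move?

1.3

The white cube moved from about (1.4, 3.9) to (2.6, 3.3), a distance of √(1.2² + 0.6²) ≈ 1.3.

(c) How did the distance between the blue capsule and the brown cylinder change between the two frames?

-2.3

The distance was about 7.1 in the first image and 4.8 in the second, so they moved 2.3 units closer together.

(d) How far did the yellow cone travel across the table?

1.7

The yellow cone moved from about (6.8, 1.1) to (5.6, 2.3), a distance of √(1.2² + 1.2²) ≈ 1.7.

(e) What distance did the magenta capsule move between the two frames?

1.9

From (8.1, 6.2) to (7.2, 4.5), the magenta capsule covered √(0.9² + 1.7²) ≈ 1.9 units.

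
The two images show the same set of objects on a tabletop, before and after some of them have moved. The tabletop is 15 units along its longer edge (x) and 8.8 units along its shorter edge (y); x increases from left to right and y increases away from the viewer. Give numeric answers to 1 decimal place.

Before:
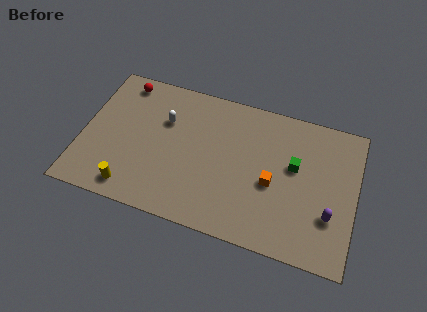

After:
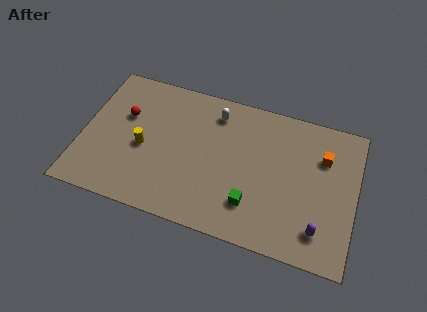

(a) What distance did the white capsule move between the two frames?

3.0

The white capsule moved from about (4.4, 5.9) to (7.1, 7.2), a distance of √(2.7² + 1.3²) ≈ 3.0.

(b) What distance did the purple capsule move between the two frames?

1.1

The purple capsule was near (13.7, 2.8) before and (13.2, 1.8) after, so it travelled √(0.5² + 1.0²) ≈ 1.1 units.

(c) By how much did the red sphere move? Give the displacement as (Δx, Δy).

(0.3, -2.1)

The red sphere was at about (1.9, 7.7) and moved to about (2.2, 5.6).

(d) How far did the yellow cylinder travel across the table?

2.7

The yellow cylinder was near (3.0, 1.2) before and (3.4, 3.9) after, so it travelled √(0.4² + 2.7²) ≈ 2.7 units.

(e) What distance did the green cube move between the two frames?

3.7

The green cube moved from about (11.6, 5.2) to (9.5, 2.2), a distance of √(2.1² + 3.0²) ≈ 3.7.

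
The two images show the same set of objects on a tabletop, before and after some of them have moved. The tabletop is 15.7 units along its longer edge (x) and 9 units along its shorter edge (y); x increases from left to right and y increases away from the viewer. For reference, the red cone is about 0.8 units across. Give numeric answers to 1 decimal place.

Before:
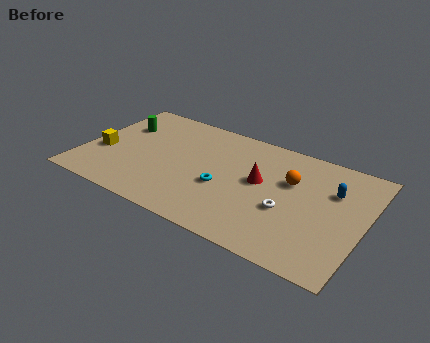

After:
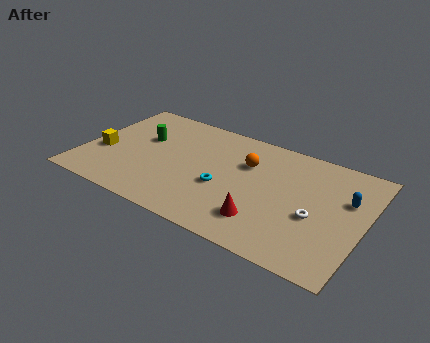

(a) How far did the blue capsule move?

0.9

The blue capsule was near (13.8, 6.1) before and (14.6, 5.8) after, so it travelled √(0.8² + 0.3²) ≈ 0.9 units.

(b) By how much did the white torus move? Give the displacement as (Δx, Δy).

(1.5, 0.2)

From the two frames, the white torus sits at roughly (11.6, 3.5) before and (13.1, 3.7) after.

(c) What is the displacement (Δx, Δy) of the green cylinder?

(1.4, -0.6)

The green cylinder was at about (1.7, 6.2) and moved to about (3.1, 5.6).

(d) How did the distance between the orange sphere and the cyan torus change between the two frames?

-1.4

The distance was about 4.1 in the first image and 2.7 in the second, so they moved 1.4 units closer together.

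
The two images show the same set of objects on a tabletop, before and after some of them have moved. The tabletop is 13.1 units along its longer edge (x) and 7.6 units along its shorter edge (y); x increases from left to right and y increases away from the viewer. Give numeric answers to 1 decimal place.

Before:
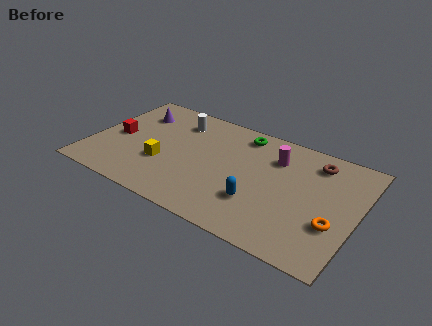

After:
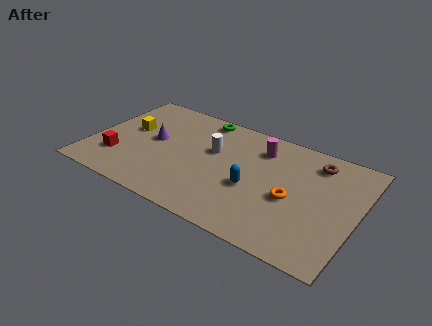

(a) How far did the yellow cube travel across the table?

2.6

The yellow cube moved from about (3.7, 2.7) to (1.7, 4.4), a distance of √(2.0² + 1.7²) ≈ 2.6.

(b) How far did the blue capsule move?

0.9

The blue capsule moved from about (8.5, 2.3) to (8.1, 3.1), a distance of √(0.4² + 0.8²) ≈ 0.9.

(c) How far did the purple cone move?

2.0

From (1.8, 5.7) to (3.0, 4.1), the purple cone covered √(1.2² + 1.6²) ≈ 2.0 units.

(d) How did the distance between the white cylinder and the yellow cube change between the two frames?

+0.9

The distance was about 3.3 in the first image and 4.2 in the second, so they moved 0.9 units further apart.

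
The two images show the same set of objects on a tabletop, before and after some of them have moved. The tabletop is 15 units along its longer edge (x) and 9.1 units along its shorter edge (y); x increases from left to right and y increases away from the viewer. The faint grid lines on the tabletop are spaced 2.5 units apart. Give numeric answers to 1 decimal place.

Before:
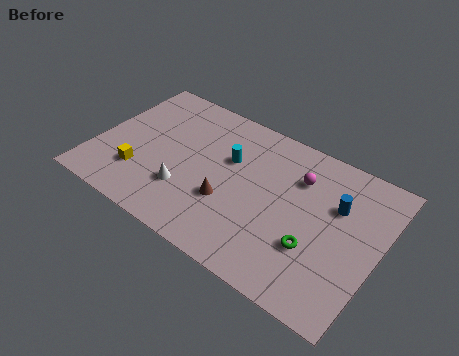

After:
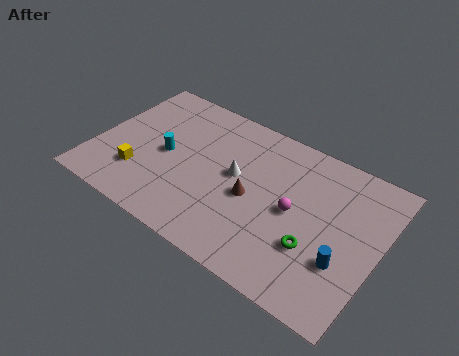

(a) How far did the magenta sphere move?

2.1

The magenta sphere moved from about (10.5, 6.6) to (10.6, 4.5), a distance of √(0.1² + 2.1²) ≈ 2.1.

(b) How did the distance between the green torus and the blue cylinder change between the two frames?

-1.6

They were about 3.1 units apart before and 1.5 after — 1.6 units closer together.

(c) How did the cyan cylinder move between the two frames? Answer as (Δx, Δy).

(-3.2, -1.4)

From the two frames, the cyan cylinder sits at roughly (6.9, 5.8) before and (3.7, 4.4) after.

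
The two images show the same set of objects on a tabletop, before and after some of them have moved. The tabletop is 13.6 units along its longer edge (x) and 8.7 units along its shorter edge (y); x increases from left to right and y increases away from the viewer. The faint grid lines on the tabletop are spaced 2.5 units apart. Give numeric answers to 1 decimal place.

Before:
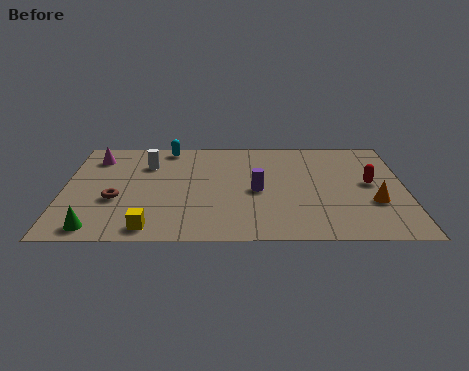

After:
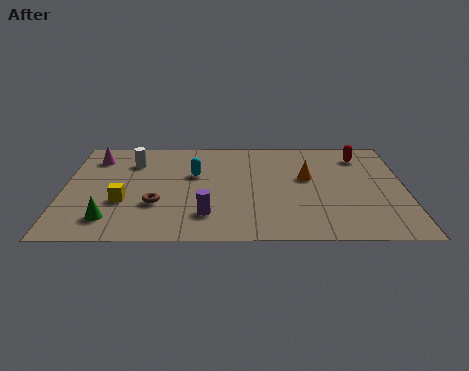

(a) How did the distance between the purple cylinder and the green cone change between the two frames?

-3.2

Before: roughly 7.0 units apart; after: 3.8. That's 3.2 units closer together.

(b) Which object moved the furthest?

the orange cone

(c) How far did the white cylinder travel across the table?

0.6

The white cylinder was near (3.3, 6.3) before and (2.7, 6.5) after, so it travelled √(0.6² + 0.2²) ≈ 0.6 units.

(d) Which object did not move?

the magenta cone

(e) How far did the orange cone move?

3.3

From (12.3, 3.0) to (9.7, 5.1), the orange cone covered √(2.6² + 2.1²) ≈ 3.3 units.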